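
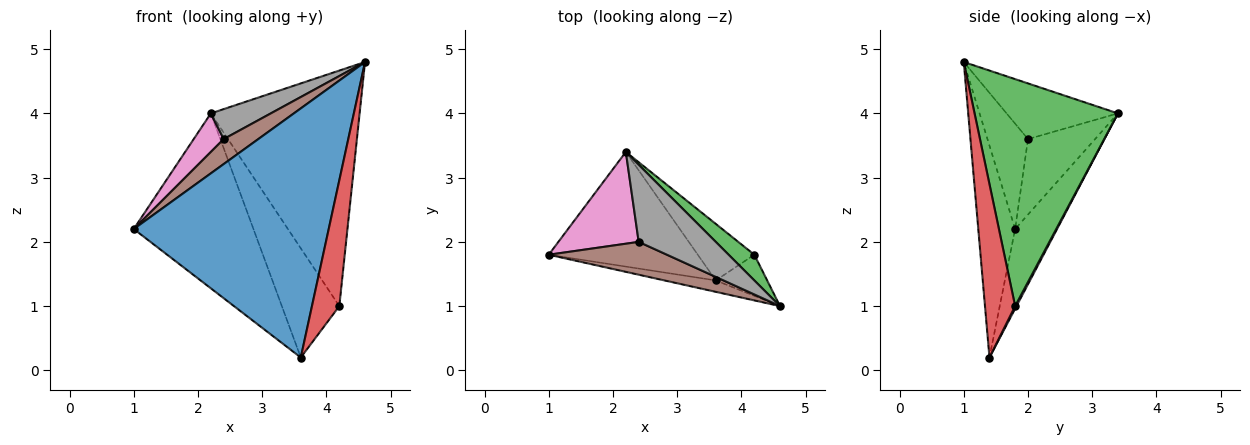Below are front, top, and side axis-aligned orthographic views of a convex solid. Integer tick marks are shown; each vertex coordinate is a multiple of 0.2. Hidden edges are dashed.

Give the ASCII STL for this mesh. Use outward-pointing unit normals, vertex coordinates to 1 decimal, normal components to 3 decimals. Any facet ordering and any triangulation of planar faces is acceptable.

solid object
 facet normal -0.186 -0.982 -0.045
  outer loop
   vertex 3.6 1.4 0.2
   vertex 4.6 1.0 4.8
   vertex 1.0 1.8 2.2
  endloop
 endfacet
 facet normal -0.281 0.803 -0.526
  outer loop
   vertex 3.6 1.4 0.2
   vertex 1.0 1.8 2.2
   vertex 2.2 3.4 4.0
  endloop
 endfacet
 facet normal 0.692 0.718 0.078
  outer loop
   vertex 4.2 1.8 1.0
   vertex 2.2 3.4 4.0
   vertex 4.6 1.0 4.8
  endloop
 endfacet
 facet normal 0.723 -0.656 -0.214
  outer loop
   vertex 4.2 1.8 1.0
   vertex 4.6 1.0 4.8
   vertex 3.6 1.4 0.2
  endloop
 endfacet
 facet normal 0.021 0.888 -0.460
  outer loop
   vertex 4.2 1.8 1.0
   vertex 3.6 1.4 0.2
   vertex 2.2 3.4 4.0
  endloop
 endfacet
 facet normal -0.579 -0.494 0.649
  outer loop
   vertex 2.4 2.0 3.6
   vertex 1.0 1.8 2.2
   vertex 4.6 1.0 4.8
  endloop
 endfacet
 facet normal -0.655 -0.293 0.697
  outer loop
   vertex 2.4 2.0 3.6
   vertex 2.2 3.4 4.0
   vertex 1.0 1.8 2.2
  endloop
 endfacet
 facet normal -0.558 -0.301 0.773
  outer loop
   vertex 2.4 2.0 3.6
   vertex 4.6 1.0 4.8
   vertex 2.2 3.4 4.0
  endloop
 endfacet
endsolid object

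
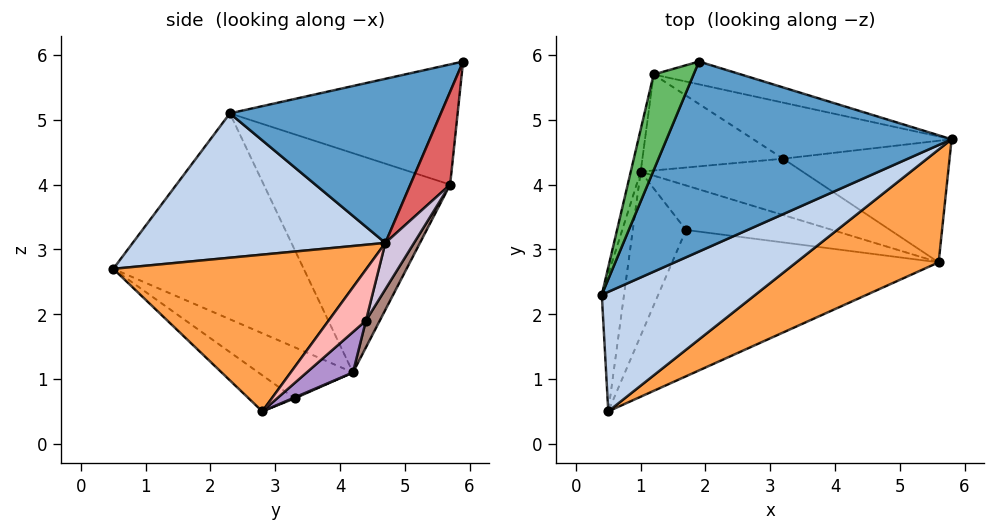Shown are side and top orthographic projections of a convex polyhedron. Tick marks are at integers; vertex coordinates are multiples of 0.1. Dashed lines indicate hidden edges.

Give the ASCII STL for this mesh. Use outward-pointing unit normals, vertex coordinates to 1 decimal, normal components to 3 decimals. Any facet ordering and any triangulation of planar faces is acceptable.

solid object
 facet normal 0.463 -0.372 0.805
  outer loop
   vertex 1.9 5.9 5.9
   vertex 0.4 2.3 5.1
   vertex 5.8 4.7 3.1
  endloop
 endfacet
 facet normal 0.501 -0.682 0.533
  outer loop
   vertex 0.5 0.5 2.7
   vertex 5.8 4.7 3.1
   vertex 0.4 2.3 5.1
  endloop
 endfacet
 facet normal 0.524 -0.706 0.476
  outer loop
   vertex 0.5 0.5 2.7
   vertex 5.6 2.8 0.5
   vertex 5.8 4.7 3.1
  endloop
 endfacet
 facet normal -0.990 0.088 -0.107
  outer loop
   vertex 0.5 0.5 2.7
   vertex 0.4 2.3 5.1
   vertex 1.0 4.2 1.1
  endloop
 endfacet
 facet normal -0.902 0.309 0.300
  outer loop
   vertex 1.2 5.7 4.0
   vertex 0.4 2.3 5.1
   vertex 1.9 5.9 5.9
  endloop
 endfacet
 facet normal -0.976 0.215 -0.044
  outer loop
   vertex 1.2 5.7 4.0
   vertex 1.0 4.2 1.1
   vertex 0.4 2.3 5.1
  endloop
 endfacet
 facet normal 0.178 0.970 -0.168
  outer loop
   vertex 1.2 5.7 4.0
   vertex 1.9 5.9 5.9
   vertex 5.8 4.7 3.1
  endloop
 endfacet
 facet normal 0.181 0.787 -0.589
  outer loop
   vertex 3.2 4.4 1.9
   vertex 5.8 4.7 3.1
   vertex 5.6 2.8 0.5
  endloop
 endfacet
 facet normal 0.154 0.772 -0.617
  outer loop
   vertex 3.2 4.4 1.9
   vertex 5.6 2.8 0.5
   vertex 1.0 4.2 1.1
  endloop
 endfacet
 facet normal 0.105 0.887 -0.449
  outer loop
   vertex 3.2 4.4 1.9
   vertex 1.2 5.7 4.0
   vertex 5.8 4.7 3.1
  endloop
 endfacet
 facet normal 0.088 0.882 -0.462
  outer loop
   vertex 3.2 4.4 1.9
   vertex 1.0 4.2 1.1
   vertex 1.2 5.7 4.0
  endloop
 endfacet
 facet normal 0.006 0.410 -0.912
  outer loop
   vertex 1.7 3.3 0.7
   vertex 1.0 4.2 1.1
   vertex 5.6 2.8 0.5
  endloop
 endfacet
 facet normal -0.112 -0.545 -0.831
  outer loop
   vertex 1.7 3.3 0.7
   vertex 5.6 2.8 0.5
   vertex 0.5 0.5 2.7
  endloop
 endfacet
 facet normal -0.677 -0.213 -0.705
  outer loop
   vertex 1.7 3.3 0.7
   vertex 0.5 0.5 2.7
   vertex 1.0 4.2 1.1
  endloop
 endfacet
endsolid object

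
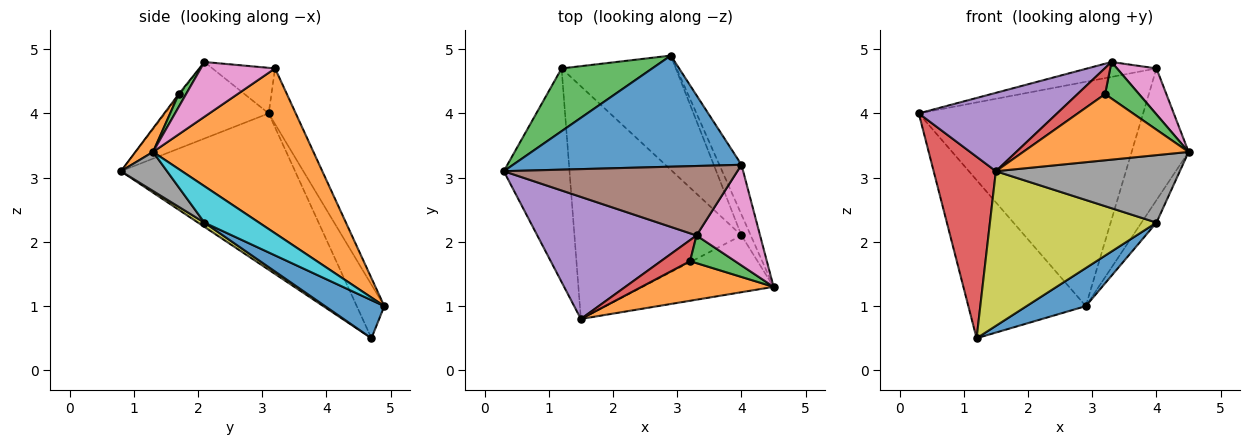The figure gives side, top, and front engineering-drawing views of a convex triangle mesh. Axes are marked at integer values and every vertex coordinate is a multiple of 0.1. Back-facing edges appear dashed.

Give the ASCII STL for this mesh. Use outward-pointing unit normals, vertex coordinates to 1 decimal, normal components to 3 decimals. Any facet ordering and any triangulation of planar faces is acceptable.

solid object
 facet normal -0.108 0.891 0.441
  outer loop
   vertex 4.0 3.2 4.7
   vertex 2.9 4.9 1.0
   vertex 0.3 3.1 4.0
  endloop
 endfacet
 facet normal 0.935 0.332 -0.125
  outer loop
   vertex 4.0 3.2 4.7
   vertex 4.5 1.3 3.4
   vertex 2.9 4.9 1.0
  endloop
 endfacet
 facet normal -0.213 0.908 0.360
  outer loop
   vertex 1.2 4.7 0.5
   vertex 0.3 3.1 4.0
   vertex 2.9 4.9 1.0
  endloop
 endfacet
 facet normal -0.876 -0.313 -0.368
  outer loop
   vertex 1.2 4.7 0.5
   vertex 1.5 0.8 3.1
   vertex 0.3 3.1 4.0
  endloop
 endfacet
 facet normal -0.375 -0.501 0.780
  outer loop
   vertex 3.3 2.1 4.8
   vertex 0.3 3.1 4.0
   vertex 1.5 0.8 3.1
  endloop
 endfacet
 facet normal -0.187 0.206 0.960
  outer loop
   vertex 3.3 2.1 4.8
   vertex 4.0 3.2 4.7
   vertex 0.3 3.1 4.0
  endloop
 endfacet
 facet normal 0.617 -0.327 0.716
  outer loop
   vertex 3.3 2.1 4.8
   vertex 4.5 1.3 3.4
   vertex 4.0 3.2 4.7
  endloop
 endfacet
 facet normal 0.188 -0.752 -0.632
  outer loop
   vertex 4.0 2.1 2.3
   vertex 4.5 1.3 3.4
   vertex 1.5 0.8 3.1
  endloop
 endfacet
 facet normal 0.021 -0.553 -0.833
  outer loop
   vertex 4.0 2.1 2.3
   vertex 1.5 0.8 3.1
   vertex 1.2 4.7 0.5
  endloop
 endfacet
 facet normal 0.936 0.257 -0.239
  outer loop
   vertex 4.0 2.1 2.3
   vertex 2.9 4.9 1.0
   vertex 4.5 1.3 3.4
  endloop
 endfacet
 facet normal 0.302 -0.302 -0.905
  outer loop
   vertex 4.0 2.1 2.3
   vertex 1.2 4.7 0.5
   vertex 2.9 4.9 1.0
  endloop
 endfacet
 facet normal 0.091 -0.854 0.512
  outer loop
   vertex 3.2 1.7 4.3
   vertex 1.5 0.8 3.1
   vertex 4.5 1.3 3.4
  endloop
 endfacet
 facet normal 0.170 -0.786 0.595
  outer loop
   vertex 3.2 1.7 4.3
   vertex 4.5 1.3 3.4
   vertex 3.3 2.1 4.8
  endloop
 endfacet
 facet normal -0.032 -0.777 0.628
  outer loop
   vertex 3.2 1.7 4.3
   vertex 3.3 2.1 4.8
   vertex 1.5 0.8 3.1
  endloop
 endfacet
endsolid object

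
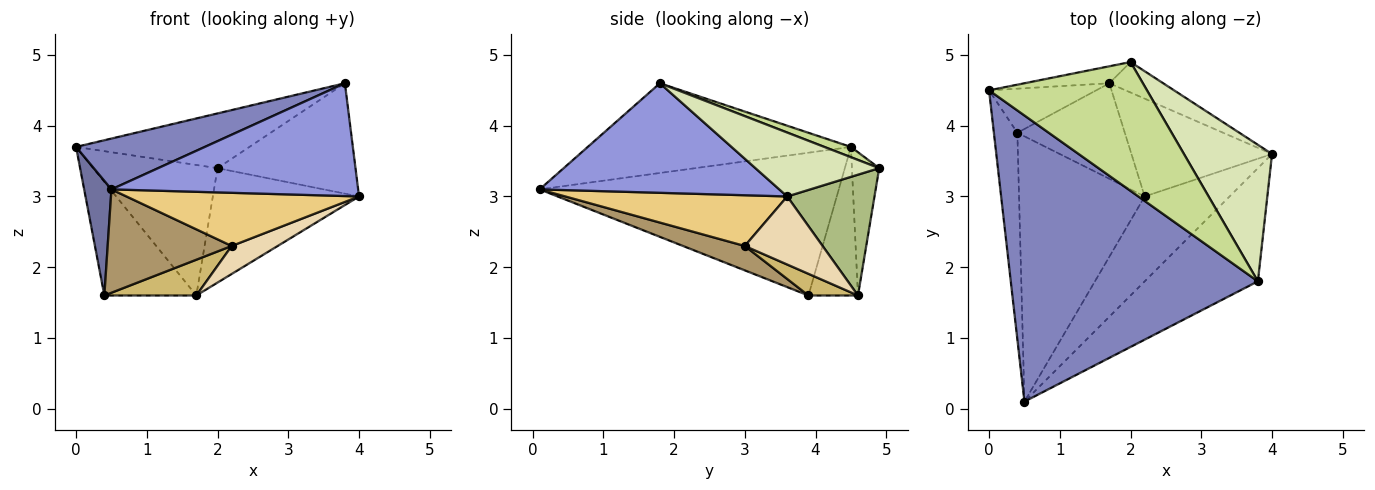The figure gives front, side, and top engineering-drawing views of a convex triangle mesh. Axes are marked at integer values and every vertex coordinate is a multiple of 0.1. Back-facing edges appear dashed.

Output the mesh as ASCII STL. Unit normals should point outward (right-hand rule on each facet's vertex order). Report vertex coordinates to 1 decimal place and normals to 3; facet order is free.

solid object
 facet normal -0.983 -0.090 -0.162
  outer loop
   vertex 0.4 3.9 1.6
   vertex 0.5 0.1 3.1
   vertex 0.0 4.5 3.7
  endloop
 endfacet
 facet normal -0.337 -0.165 0.927
  outer loop
   vertex 3.8 1.8 4.6
   vertex 0.0 4.5 3.7
   vertex 0.5 0.1 3.1
  endloop
 endfacet
 facet normal 0.565 -0.582 -0.584
  outer loop
   vertex 3.8 1.8 4.6
   vertex 0.5 0.1 3.1
   vertex 4.0 3.6 3.0
  endloop
 endfacet
 facet normal -0.449 0.833 -0.323
  outer loop
   vertex 1.7 4.6 1.6
   vertex 0.4 3.9 1.6
   vertex 0.0 4.5 3.7
  endloop
 endfacet
 facet normal -0.213 0.969 -0.126
  outer loop
   vertex 2.0 4.9 3.4
   vertex 1.7 4.6 1.6
   vertex 0.0 4.5 3.7
  endloop
 endfacet
 facet normal 0.500 0.837 -0.223
  outer loop
   vertex 2.0 4.9 3.4
   vertex 4.0 3.6 3.0
   vertex 1.7 4.6 1.6
  endloop
 endfacet
 facet normal 0.060 0.390 0.919
  outer loop
   vertex 2.0 4.9 3.4
   vertex 0.0 4.5 3.7
   vertex 3.8 1.8 4.6
  endloop
 endfacet
 facet normal 0.491 0.548 0.677
  outer loop
   vertex 2.0 4.9 3.4
   vertex 3.8 1.8 4.6
   vertex 4.0 3.6 3.0
  endloop
 endfacet
 facet normal 0.178 -0.357 -0.917
  outer loop
   vertex 2.2 3.0 2.3
   vertex 0.5 0.1 3.1
   vertex 0.4 3.9 1.6
  endloop
 endfacet
 facet normal 0.186 -0.345 -0.920
  outer loop
   vertex 2.2 3.0 2.3
   vertex 0.4 3.9 1.6
   vertex 1.7 4.6 1.6
  endloop
 endfacet
 facet normal 0.452 -0.473 -0.756
  outer loop
   vertex 2.2 3.0 2.3
   vertex 4.0 3.6 3.0
   vertex 0.5 0.1 3.1
  endloop
 endfacet
 facet normal 0.422 -0.249 -0.872
  outer loop
   vertex 2.2 3.0 2.3
   vertex 1.7 4.6 1.6
   vertex 4.0 3.6 3.0
  endloop
 endfacet
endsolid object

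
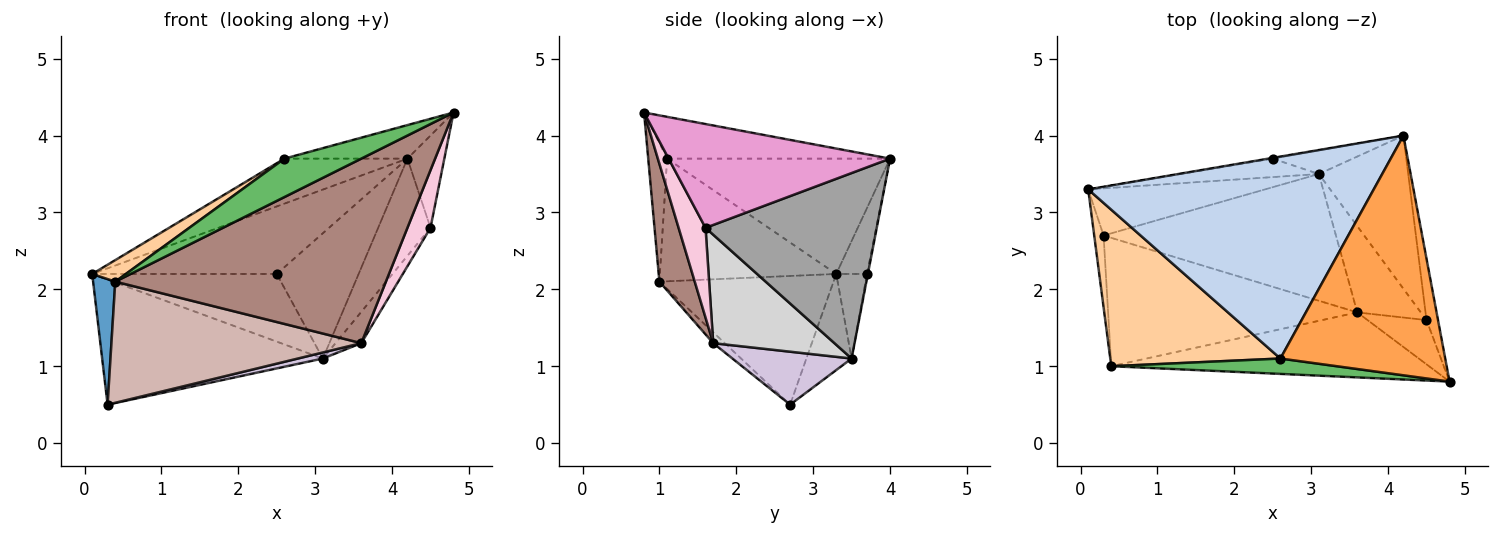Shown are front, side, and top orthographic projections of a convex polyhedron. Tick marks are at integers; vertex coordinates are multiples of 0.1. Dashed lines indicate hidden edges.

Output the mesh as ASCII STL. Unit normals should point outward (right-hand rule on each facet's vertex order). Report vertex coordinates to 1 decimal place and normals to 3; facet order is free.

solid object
 facet normal -0.989 -0.126 -0.072
  outer loop
   vertex 0.4 1.0 2.1
   vertex 0.1 3.3 2.2
   vertex 0.3 2.7 0.5
  endloop
 endfacet
 facet normal -0.367 0.202 0.908
  outer loop
   vertex 2.6 1.1 3.7
   vertex 4.2 4.0 3.7
   vertex 0.1 3.3 2.2
  endloop
 endfacet
 facet normal -0.244 0.134 0.961
  outer loop
   vertex 2.6 1.1 3.7
   vertex 4.8 0.8 4.3
   vertex 4.2 4.0 3.7
  endloop
 endfacet
 facet normal -0.581 -0.111 0.806
  outer loop
   vertex 2.6 1.1 3.7
   vertex 0.1 3.3 2.2
   vertex 0.4 1.0 2.1
  endloop
 endfacet
 facet normal -0.222 -0.905 0.362
  outer loop
   vertex 2.6 1.1 3.7
   vertex 0.4 1.0 2.1
   vertex 4.8 0.8 4.3
  endloop
 endfacet
 facet normal -0.188 0.919 -0.346
  outer loop
   vertex 3.1 3.5 1.1
   vertex 0.3 2.7 0.5
   vertex 0.1 3.3 2.2
  endloop
 endfacet
 facet normal -0.164 0.986 -0.011
  outer loop
   vertex 2.5 3.7 2.2
   vertex 0.1 3.3 2.2
   vertex 4.2 4.0 3.7
  endloop
 endfacet
 facet normal -0.159 0.953 -0.260
  outer loop
   vertex 2.5 3.7 2.2
   vertex 3.1 3.5 1.1
   vertex 0.1 3.3 2.2
  endloop
 endfacet
 facet normal -0.011 0.983 -0.184
  outer loop
   vertex 2.5 3.7 2.2
   vertex 4.2 4.0 3.7
   vertex 3.1 3.5 1.1
  endloop
 endfacet
 facet normal 0.222 -0.047 -0.974
  outer loop
   vertex 3.6 1.7 1.3
   vertex 0.3 2.7 0.5
   vertex 3.1 3.5 1.1
  endloop
 endfacet
 facet normal 0.122 -0.936 -0.330
  outer loop
   vertex 3.6 1.7 1.3
   vertex 4.8 0.8 4.3
   vertex 0.4 1.0 2.1
  endloop
 endfacet
 facet normal -0.032 -0.686 -0.727
  outer loop
   vertex 3.6 1.7 1.3
   vertex 0.4 1.0 2.1
   vertex 0.3 2.7 0.5
  endloop
 endfacet
 facet normal 0.981 0.163 -0.109
  outer loop
   vertex 4.5 1.6 2.8
   vertex 4.2 4.0 3.7
   vertex 4.8 0.8 4.3
  endloop
 endfacet
 facet normal 0.679 -0.582 -0.446
  outer loop
   vertex 4.5 1.6 2.8
   vertex 4.8 0.8 4.3
   vertex 3.6 1.7 1.3
  endloop
 endfacet
 facet normal 0.869 0.266 -0.419
  outer loop
   vertex 4.5 1.6 2.8
   vertex 3.1 3.5 1.1
   vertex 4.2 4.0 3.7
  endloop
 endfacet
 facet normal 0.849 0.181 -0.497
  outer loop
   vertex 4.5 1.6 2.8
   vertex 3.6 1.7 1.3
   vertex 3.1 3.5 1.1
  endloop
 endfacet
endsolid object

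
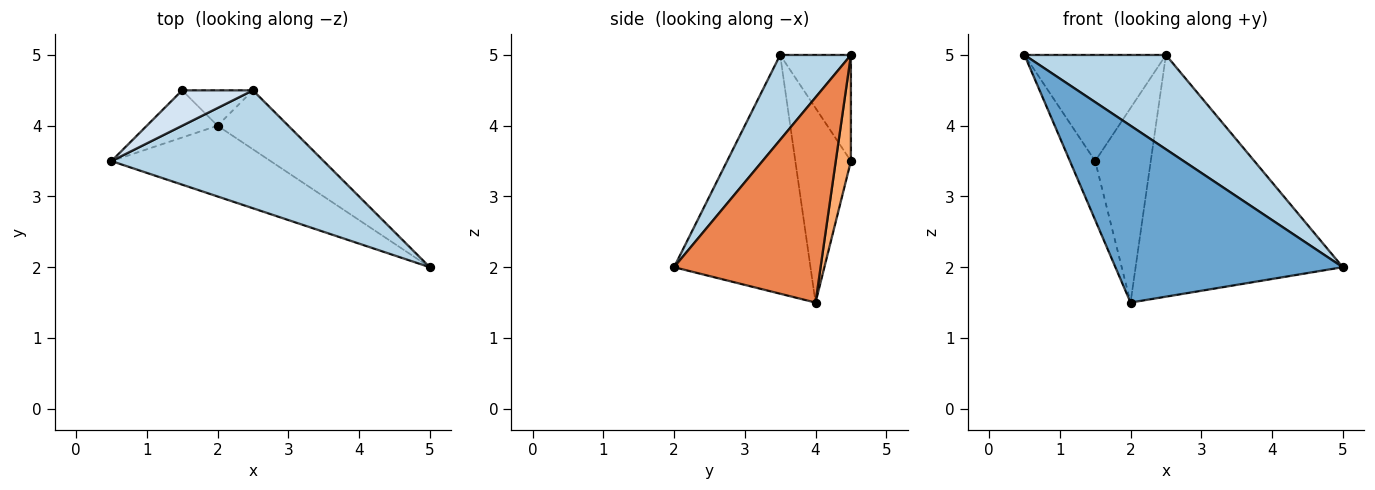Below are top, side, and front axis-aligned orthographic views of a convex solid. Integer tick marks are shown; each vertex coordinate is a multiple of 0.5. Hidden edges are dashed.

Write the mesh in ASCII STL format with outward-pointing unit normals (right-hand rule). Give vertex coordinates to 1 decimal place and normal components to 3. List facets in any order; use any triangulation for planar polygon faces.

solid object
 facet normal -0.487 -0.811 -0.324
  outer loop
   vertex 2.0 4.0 1.5
   vertex 5.0 2.0 2.0
   vertex 0.5 3.5 5.0
  endloop
 endfacet
 facet normal -0.864 0.393 -0.314
  outer loop
   vertex 2.0 4.0 1.5
   vertex 0.5 3.5 5.0
   vertex 1.5 4.5 3.5
  endloop
 endfacet
 facet normal 0.298 -0.596 0.745
  outer loop
   vertex 2.5 4.5 5.0
   vertex 0.5 3.5 5.0
   vertex 5.0 2.0 2.0
  endloop
 endfacet
 facet normal -0.429 0.857 0.286
  outer loop
   vertex 2.5 4.5 5.0
   vertex 1.5 4.5 3.5
   vertex 0.5 3.5 5.0
  endloop
 endfacet
 facet normal 0.566 0.801 -0.195
  outer loop
   vertex 2.5 4.5 5.0
   vertex 5.0 2.0 2.0
   vertex 2.0 4.0 1.5
  endloop
 endfacet
 facet normal 0.259 0.950 -0.173
  outer loop
   vertex 2.5 4.5 5.0
   vertex 2.0 4.0 1.5
   vertex 1.5 4.5 3.5
  endloop
 endfacet
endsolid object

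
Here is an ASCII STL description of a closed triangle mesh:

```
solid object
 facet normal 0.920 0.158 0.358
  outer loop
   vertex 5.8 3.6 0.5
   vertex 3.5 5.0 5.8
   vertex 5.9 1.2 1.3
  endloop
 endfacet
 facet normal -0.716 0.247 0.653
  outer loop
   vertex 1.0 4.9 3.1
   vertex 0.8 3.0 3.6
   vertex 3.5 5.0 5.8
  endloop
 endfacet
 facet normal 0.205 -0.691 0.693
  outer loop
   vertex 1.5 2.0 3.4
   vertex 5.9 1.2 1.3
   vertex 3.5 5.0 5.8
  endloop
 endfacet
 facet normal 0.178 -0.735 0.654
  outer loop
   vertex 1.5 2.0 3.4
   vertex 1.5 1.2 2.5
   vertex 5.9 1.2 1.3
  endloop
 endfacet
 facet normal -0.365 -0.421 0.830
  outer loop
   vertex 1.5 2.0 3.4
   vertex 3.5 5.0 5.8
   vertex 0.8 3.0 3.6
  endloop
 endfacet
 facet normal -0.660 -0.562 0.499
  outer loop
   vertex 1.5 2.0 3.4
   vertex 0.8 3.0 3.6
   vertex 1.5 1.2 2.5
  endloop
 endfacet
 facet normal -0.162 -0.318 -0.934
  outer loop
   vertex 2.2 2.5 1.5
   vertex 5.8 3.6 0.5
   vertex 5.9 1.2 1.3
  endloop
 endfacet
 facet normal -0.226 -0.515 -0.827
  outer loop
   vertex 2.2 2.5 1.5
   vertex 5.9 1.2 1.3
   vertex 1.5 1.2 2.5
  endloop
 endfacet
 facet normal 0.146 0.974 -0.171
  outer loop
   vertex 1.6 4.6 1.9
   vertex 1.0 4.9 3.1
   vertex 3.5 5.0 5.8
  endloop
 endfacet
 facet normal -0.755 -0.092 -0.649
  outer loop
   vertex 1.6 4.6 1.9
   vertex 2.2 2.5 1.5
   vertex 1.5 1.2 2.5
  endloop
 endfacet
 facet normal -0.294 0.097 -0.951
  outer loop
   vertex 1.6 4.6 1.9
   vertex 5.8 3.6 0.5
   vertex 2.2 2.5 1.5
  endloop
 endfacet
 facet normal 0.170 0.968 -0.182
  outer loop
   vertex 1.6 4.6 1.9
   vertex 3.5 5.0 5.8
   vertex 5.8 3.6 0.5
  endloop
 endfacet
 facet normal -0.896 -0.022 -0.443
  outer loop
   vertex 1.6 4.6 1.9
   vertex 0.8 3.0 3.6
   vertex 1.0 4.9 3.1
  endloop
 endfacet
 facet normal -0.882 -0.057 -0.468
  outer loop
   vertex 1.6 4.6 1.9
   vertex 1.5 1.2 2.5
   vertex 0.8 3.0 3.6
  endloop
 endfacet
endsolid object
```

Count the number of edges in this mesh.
21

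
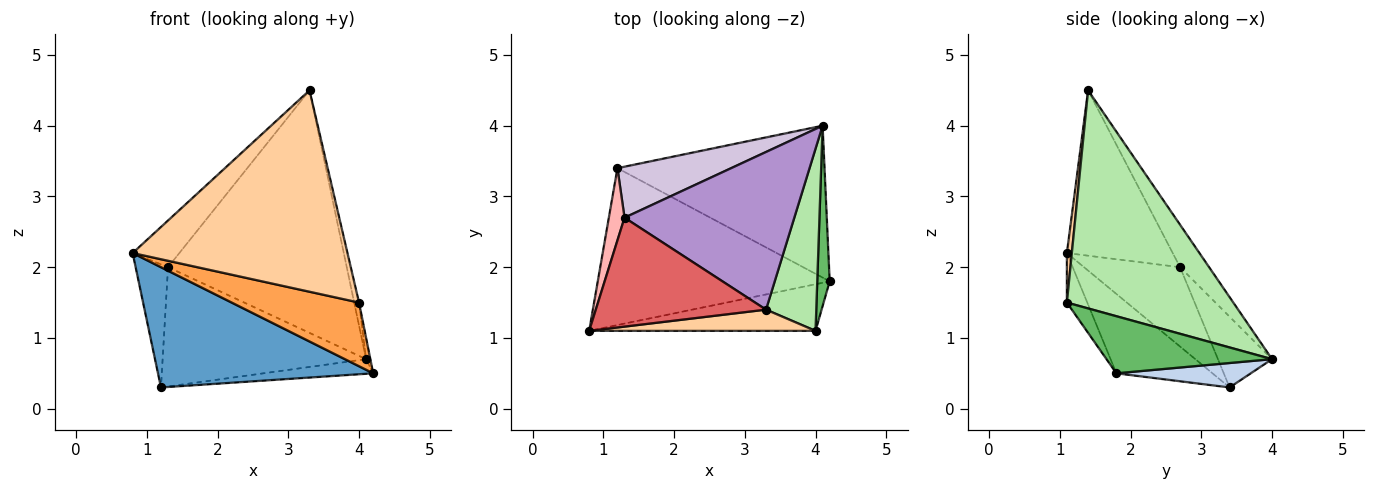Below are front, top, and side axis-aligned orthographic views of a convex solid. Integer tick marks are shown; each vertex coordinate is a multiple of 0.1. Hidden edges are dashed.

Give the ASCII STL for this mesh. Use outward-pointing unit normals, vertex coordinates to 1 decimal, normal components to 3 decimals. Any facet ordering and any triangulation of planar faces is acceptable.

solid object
 facet normal -0.262 -0.587 -0.766
  outer loop
   vertex 1.2 3.4 0.3
   vertex 4.2 1.8 0.5
   vertex 0.8 1.1 2.2
  endloop
 endfacet
 facet normal 0.117 0.095 -0.989
  outer loop
   vertex 1.2 3.4 0.3
   vertex 4.1 4.0 0.7
   vertex 4.2 1.8 0.5
  endloop
 endfacet
 facet normal -0.128 -0.800 -0.586
  outer loop
   vertex 4.0 1.1 1.5
   vertex 0.8 1.1 2.2
   vertex 4.2 1.8 0.5
  endloop
 endfacet
 facet normal 0.023 -0.994 0.105
  outer loop
   vertex 4.0 1.1 1.5
   vertex 3.3 1.4 4.5
   vertex 0.8 1.1 2.2
  endloop
 endfacet
 facet normal 0.977 0.025 0.213
  outer loop
   vertex 4.0 1.1 1.5
   vertex 4.2 1.8 0.5
   vertex 4.1 4.0 0.7
  endloop
 endfacet
 facet normal 0.974 0.028 0.224
  outer loop
   vertex 4.0 1.1 1.5
   vertex 4.1 4.0 0.7
   vertex 3.3 1.4 4.5
  endloop
 endfacet
 facet normal -0.666 0.294 0.686
  outer loop
   vertex 1.3 2.7 2.0
   vertex 0.8 1.1 2.2
   vertex 3.3 1.4 4.5
  endloop
 endfacet
 facet normal -0.931 0.314 0.184
  outer loop
   vertex 1.3 2.7 2.0
   vertex 1.2 3.4 0.3
   vertex 0.8 1.1 2.2
  endloop
 endfacet
 facet normal -0.135 0.831 0.540
  outer loop
   vertex 1.3 2.7 2.0
   vertex 3.3 1.4 4.5
   vertex 4.1 4.0 0.7
  endloop
 endfacet
 facet normal -0.237 0.893 0.382
  outer loop
   vertex 1.3 2.7 2.0
   vertex 4.1 4.0 0.7
   vertex 1.2 3.4 0.3
  endloop
 endfacet
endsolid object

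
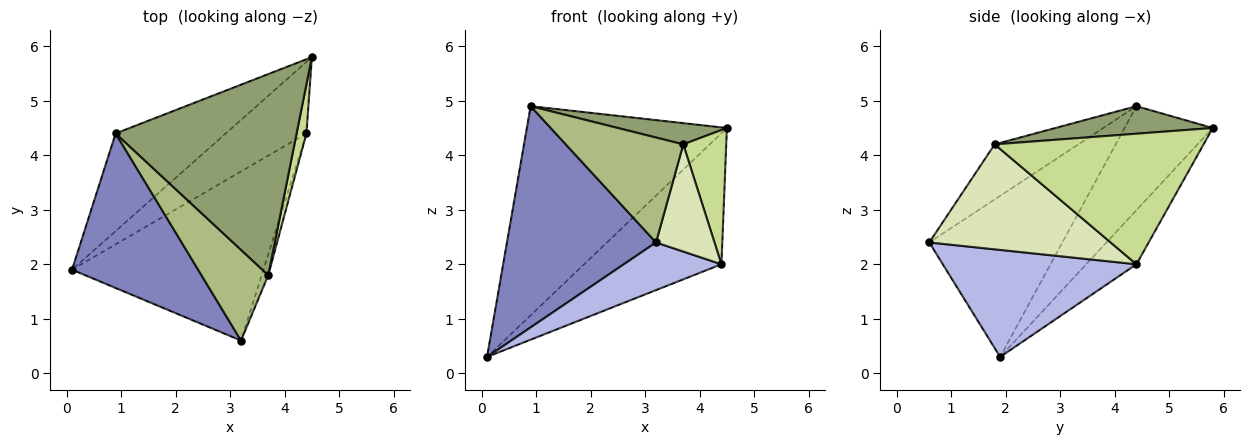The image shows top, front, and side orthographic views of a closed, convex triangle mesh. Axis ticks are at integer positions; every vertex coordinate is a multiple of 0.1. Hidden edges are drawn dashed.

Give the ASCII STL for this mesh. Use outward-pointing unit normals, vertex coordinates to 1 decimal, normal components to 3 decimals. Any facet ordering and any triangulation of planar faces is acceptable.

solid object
 facet normal -0.371 0.841 -0.393
  outer loop
   vertex 0.9 4.4 4.9
   vertex 4.5 5.8 4.5
   vertex 0.1 1.9 0.3
  endloop
 endfacet
 facet normal -0.591 -0.662 0.462
  outer loop
   vertex 0.9 4.4 4.9
   vertex 0.1 1.9 0.3
   vertex 3.2 0.6 2.4
  endloop
 endfacet
 facet normal -0.306 0.836 -0.456
  outer loop
   vertex 4.4 4.4 2.0
   vertex 0.1 1.9 0.3
   vertex 4.5 5.8 4.5
  endloop
 endfacet
 facet normal 0.474 -0.239 -0.848
  outer loop
   vertex 4.4 4.4 2.0
   vertex 3.2 0.6 2.4
   vertex 0.1 1.9 0.3
  endloop
 endfacet
 facet normal 0.150 -0.104 0.983
  outer loop
   vertex 3.7 1.8 4.2
   vertex 4.5 5.8 4.5
   vertex 0.9 4.4 4.9
  endloop
 endfacet
 facet normal -0.474 -0.666 0.576
  outer loop
   vertex 3.7 1.8 4.2
   vertex 0.9 4.4 4.9
   vertex 3.2 0.6 2.4
  endloop
 endfacet
 facet normal 0.977 -0.201 0.073
  outer loop
   vertex 3.7 1.8 4.2
   vertex 4.4 4.4 2.0
   vertex 4.5 5.8 4.5
  endloop
 endfacet
 facet normal 0.950 -0.306 -0.060
  outer loop
   vertex 3.7 1.8 4.2
   vertex 3.2 0.6 2.4
   vertex 4.4 4.4 2.0
  endloop
 endfacet
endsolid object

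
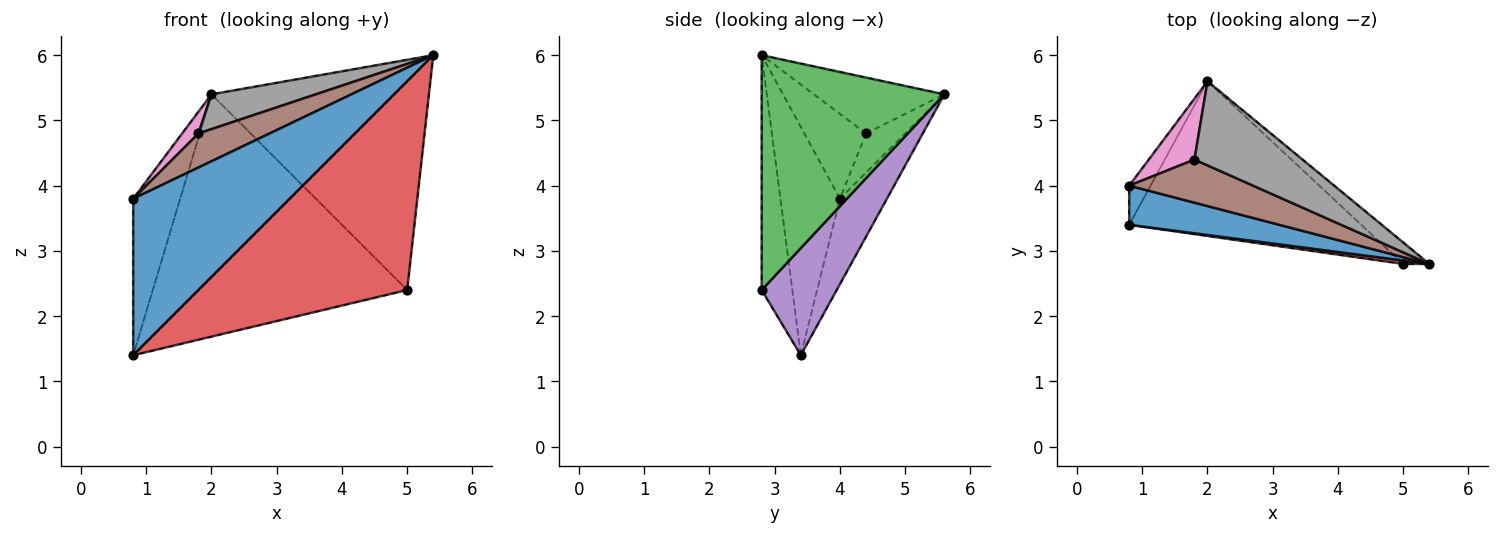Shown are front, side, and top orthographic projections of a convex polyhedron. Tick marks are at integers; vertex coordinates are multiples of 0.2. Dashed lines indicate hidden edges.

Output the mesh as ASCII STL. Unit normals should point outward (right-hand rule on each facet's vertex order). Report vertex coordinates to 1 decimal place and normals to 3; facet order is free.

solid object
 facet normal -0.346 -0.910 0.228
  outer loop
   vertex 0.8 3.4 1.4
   vertex 5.4 2.8 6.0
   vertex 0.8 4.0 3.8
  endloop
 endfacet
 facet normal -0.696 0.696 -0.174
  outer loop
   vertex 0.8 3.4 1.4
   vertex 0.8 4.0 3.8
   vertex 2.0 5.6 5.4
  endloop
 endfacet
 facet normal 0.642 0.764 -0.071
  outer loop
   vertex 5.0 2.8 2.4
   vertex 2.0 5.6 5.4
   vertex 5.4 2.8 6.0
  endloop
 endfacet
 facet normal -0.145 -0.989 0.016
  outer loop
   vertex 5.0 2.8 2.4
   vertex 5.4 2.8 6.0
   vertex 0.8 3.4 1.4
  endloop
 endfacet
 facet normal 0.241 0.818 -0.522
  outer loop
   vertex 5.0 2.8 2.4
   vertex 0.8 3.4 1.4
   vertex 2.0 5.6 5.4
  endloop
 endfacet
 facet normal -0.473 -0.546 0.691
  outer loop
   vertex 1.8 4.4 4.8
   vertex 0.8 4.0 3.8
   vertex 5.4 2.8 6.0
  endloop
 endfacet
 facet normal -0.628 -0.262 0.733
  outer loop
   vertex 1.8 4.4 4.8
   vertex 2.0 5.6 5.4
   vertex 0.8 4.0 3.8
  endloop
 endfacet
 facet normal -0.431 -0.345 0.834
  outer loop
   vertex 1.8 4.4 4.8
   vertex 5.4 2.8 6.0
   vertex 2.0 5.6 5.4
  endloop
 endfacet
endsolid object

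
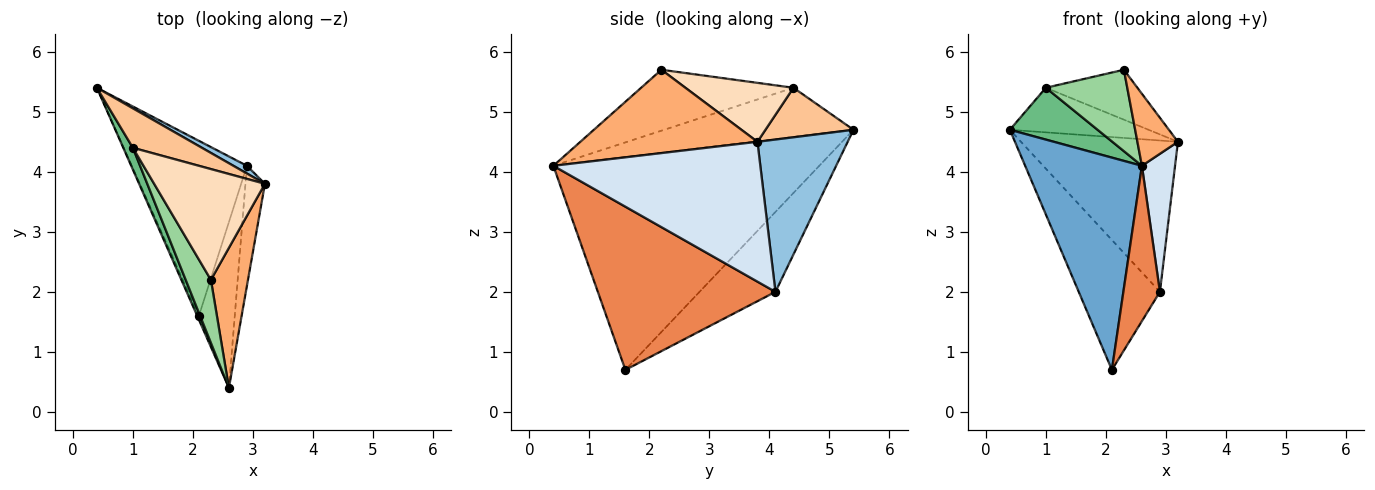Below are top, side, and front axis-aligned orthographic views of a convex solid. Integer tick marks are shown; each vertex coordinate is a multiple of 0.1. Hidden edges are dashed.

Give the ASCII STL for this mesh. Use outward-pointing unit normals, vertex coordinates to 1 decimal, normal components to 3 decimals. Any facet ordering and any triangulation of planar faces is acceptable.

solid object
 facet normal -0.916 -0.402 -0.007
  outer loop
   vertex 2.1 1.6 0.7
   vertex 2.6 0.4 4.1
   vertex 0.4 5.4 4.7
  endloop
 endfacet
 facet normal 0.498 0.866 0.044
  outer loop
   vertex 2.9 4.1 2.0
   vertex 0.4 5.4 4.7
   vertex 3.2 3.8 4.5
  endloop
 endfacet
 facet normal -0.487 0.521 -0.701
  outer loop
   vertex 2.9 4.1 2.0
   vertex 2.1 1.6 0.7
   vertex 0.4 5.4 4.7
  endloop
 endfacet
 facet normal 0.978 -0.157 -0.136
  outer loop
   vertex 2.9 4.1 2.0
   vertex 3.2 3.8 4.5
   vertex 2.6 0.4 4.1
  endloop
 endfacet
 facet normal 0.958 -0.197 -0.210
  outer loop
   vertex 2.9 4.1 2.0
   vertex 2.6 0.4 4.1
   vertex 2.1 1.6 0.7
  endloop
 endfacet
 facet normal 0.894 -0.205 0.398
  outer loop
   vertex 2.3 2.2 5.7
   vertex 2.6 0.4 4.1
   vertex 3.2 3.8 4.5
  endloop
 endfacet
 facet normal 0.429 0.676 0.598
  outer loop
   vertex 1.0 4.4 5.4
   vertex 3.2 3.8 4.5
   vertex 0.4 5.4 4.7
  endloop
 endfacet
 facet normal 0.436 0.370 0.820
  outer loop
   vertex 1.0 4.4 5.4
   vertex 2.3 2.2 5.7
   vertex 3.2 3.8 4.5
  endloop
 endfacet
 facet normal -0.893 -0.414 0.174
  outer loop
   vertex 1.0 4.4 5.4
   vertex 0.4 5.4 4.7
   vertex 2.6 0.4 4.1
  endloop
 endfacet
 facet normal -0.828 -0.443 0.343
  outer loop
   vertex 1.0 4.4 5.4
   vertex 2.6 0.4 4.1
   vertex 2.3 2.2 5.7
  endloop
 endfacet
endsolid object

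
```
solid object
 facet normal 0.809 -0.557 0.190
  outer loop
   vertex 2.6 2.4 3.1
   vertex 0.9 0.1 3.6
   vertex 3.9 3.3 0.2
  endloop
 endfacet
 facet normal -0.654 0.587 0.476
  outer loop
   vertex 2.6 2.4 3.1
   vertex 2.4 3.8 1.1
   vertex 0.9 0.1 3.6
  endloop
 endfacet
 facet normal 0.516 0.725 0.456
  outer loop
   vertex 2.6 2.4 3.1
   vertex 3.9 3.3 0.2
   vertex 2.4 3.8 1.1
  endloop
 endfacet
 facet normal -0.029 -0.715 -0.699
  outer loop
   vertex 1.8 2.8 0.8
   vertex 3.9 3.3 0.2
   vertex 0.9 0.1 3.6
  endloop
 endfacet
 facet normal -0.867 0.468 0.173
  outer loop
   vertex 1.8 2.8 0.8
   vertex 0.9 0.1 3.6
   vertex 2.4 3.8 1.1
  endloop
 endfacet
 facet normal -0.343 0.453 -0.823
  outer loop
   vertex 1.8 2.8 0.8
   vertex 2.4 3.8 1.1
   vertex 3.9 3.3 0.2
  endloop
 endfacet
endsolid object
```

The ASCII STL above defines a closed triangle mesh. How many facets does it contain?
6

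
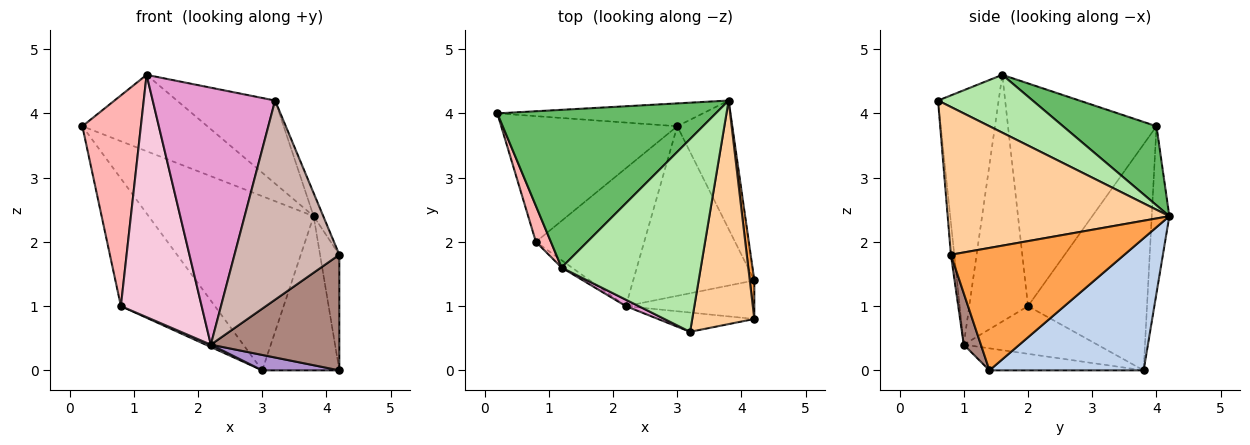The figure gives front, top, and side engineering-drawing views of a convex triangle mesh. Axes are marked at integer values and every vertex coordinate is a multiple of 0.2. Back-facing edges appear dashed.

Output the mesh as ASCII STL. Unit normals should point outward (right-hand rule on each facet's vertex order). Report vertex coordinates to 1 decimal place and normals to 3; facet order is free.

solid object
 facet normal -0.105 0.986 -0.129
  outer loop
   vertex 3.0 3.8 0.0
   vertex 0.2 4.0 3.8
   vertex 3.8 4.2 2.4
  endloop
 endfacet
 facet normal 0.838 0.419 -0.349
  outer loop
   vertex 3.0 3.8 0.0
   vertex 3.8 4.2 2.4
   vertex 4.2 1.4 0.0
  endloop
 endfacet
 facet normal 0.993 0.110 0.037
  outer loop
   vertex 4.2 0.8 1.8
   vertex 4.2 1.4 0.0
   vertex 3.8 4.2 2.4
  endloop
 endfacet
 facet normal 0.921 0.040 0.387
  outer loop
   vertex 4.2 0.8 1.8
   vertex 3.8 4.2 2.4
   vertex 3.2 0.6 4.2
  endloop
 endfacet
 facet normal 0.310 0.414 0.856
  outer loop
   vertex 1.2 1.6 4.6
   vertex 3.8 4.2 2.4
   vertex 0.2 4.0 3.8
  endloop
 endfacet
 facet normal 0.356 0.370 0.858
  outer loop
   vertex 1.2 1.6 4.6
   vertex 3.2 0.6 4.2
   vertex 3.8 4.2 2.4
  endloop
 endfacet
 facet normal -0.670 0.529 -0.521
  outer loop
   vertex 0.8 2.0 1.0
   vertex 0.2 4.0 3.8
   vertex 3.0 3.8 0.0
  endloop
 endfacet
 facet normal -0.928 -0.366 0.062
  outer loop
   vertex 0.8 2.0 1.0
   vertex 1.2 1.6 4.6
   vertex 0.2 4.0 3.8
  endloop
 endfacet
 facet normal -0.178 -0.089 -0.980
  outer loop
   vertex 2.2 1.0 0.4
   vertex 3.0 3.8 0.0
   vertex 4.2 1.4 0.0
  endloop
 endfacet
 facet normal -0.403 -0.016 -0.915
  outer loop
   vertex 2.2 1.0 0.4
   vertex 0.8 2.0 1.0
   vertex 3.0 3.8 0.0
  endloop
 endfacet
 facet normal 0.125 -0.941 -0.314
  outer loop
   vertex 2.2 1.0 0.4
   vertex 4.2 1.4 0.0
   vertex 4.2 0.8 1.8
  endloop
 endfacet
 facet normal -0.032 -0.995 -0.096
  outer loop
   vertex 2.2 1.0 0.4
   vertex 4.2 0.8 1.8
   vertex 3.2 0.6 4.2
  endloop
 endfacet
 facet normal -0.444 -0.896 0.022
  outer loop
   vertex 2.2 1.0 0.4
   vertex 3.2 0.6 4.2
   vertex 1.2 1.6 4.6
  endloop
 endfacet
 facet normal -0.588 -0.808 -0.024
  outer loop
   vertex 2.2 1.0 0.4
   vertex 1.2 1.6 4.6
   vertex 0.8 2.0 1.0
  endloop
 endfacet
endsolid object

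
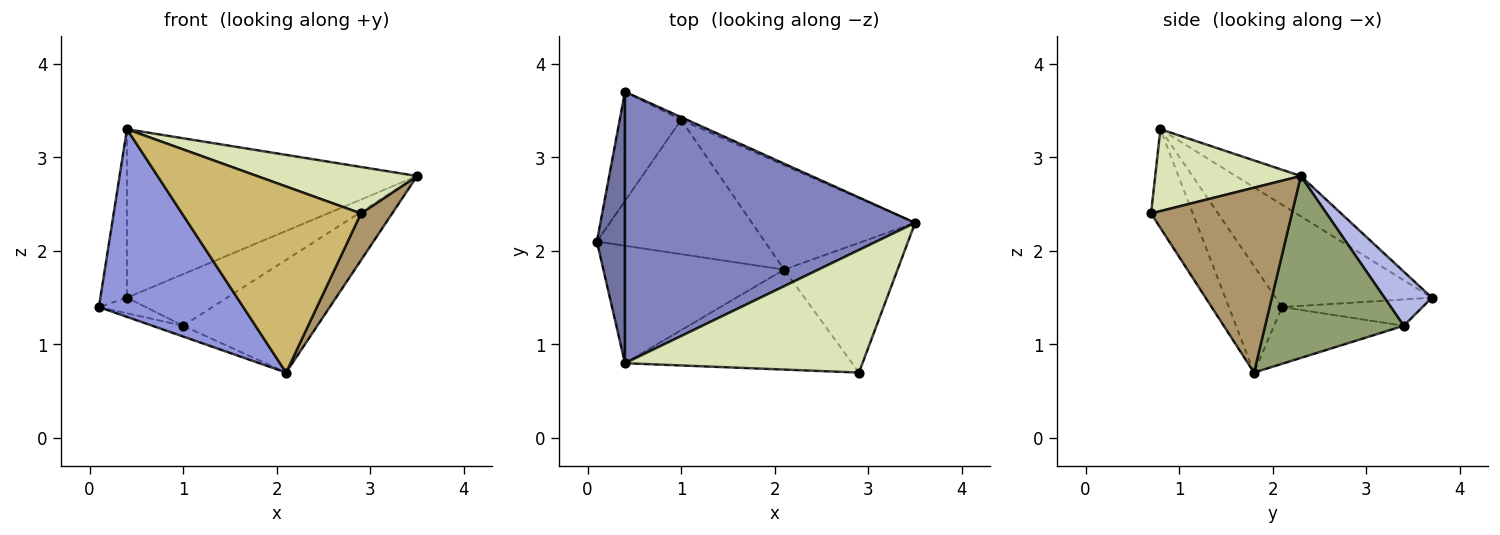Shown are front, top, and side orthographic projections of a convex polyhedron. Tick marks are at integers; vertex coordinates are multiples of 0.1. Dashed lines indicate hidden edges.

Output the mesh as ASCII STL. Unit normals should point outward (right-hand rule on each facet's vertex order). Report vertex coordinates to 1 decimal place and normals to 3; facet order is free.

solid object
 facet normal -0.952 0.162 0.261
  outer loop
   vertex 0.4 0.8 3.3
   vertex 0.4 3.7 1.5
   vertex 0.1 2.1 1.4
  endloop
 endfacet
 facet normal -0.117 0.524 0.844
  outer loop
   vertex 0.4 0.8 3.3
   vertex 3.5 2.3 2.8
   vertex 0.4 3.7 1.5
  endloop
 endfacet
 facet normal -0.299 -0.809 -0.506
  outer loop
   vertex 2.1 1.8 0.7
   vertex 0.4 0.8 3.3
   vertex 0.1 2.1 1.4
  endloop
 endfacet
 facet normal 0.428 0.903 -0.048
  outer loop
   vertex 1.0 3.4 1.2
   vertex 0.4 3.7 1.5
   vertex 3.5 2.3 2.8
  endloop
 endfacet
 facet normal 0.604 0.585 -0.542
  outer loop
   vertex 1.0 3.4 1.2
   vertex 3.5 2.3 2.8
   vertex 2.1 1.8 0.7
  endloop
 endfacet
 facet normal -0.391 0.130 -0.911
  outer loop
   vertex 1.0 3.4 1.2
   vertex 0.1 2.1 1.4
   vertex 0.4 3.7 1.5
  endloop
 endfacet
 facet normal -0.319 0.076 -0.945
  outer loop
   vertex 1.0 3.4 1.2
   vertex 2.1 1.8 0.7
   vertex 0.1 2.1 1.4
  endloop
 endfacet
 facet normal 0.307 -0.338 0.890
  outer loop
   vertex 2.9 0.7 2.4
   vertex 3.5 2.3 2.8
   vertex 0.4 0.8 3.3
  endloop
 endfacet
 facet normal 0.837 -0.186 -0.514
  outer loop
   vertex 2.9 0.7 2.4
   vertex 2.1 1.8 0.7
   vertex 3.5 2.3 2.8
  endloop
 endfacet
 facet normal -0.201 -0.863 -0.464
  outer loop
   vertex 2.9 0.7 2.4
   vertex 0.4 0.8 3.3
   vertex 2.1 1.8 0.7
  endloop
 endfacet
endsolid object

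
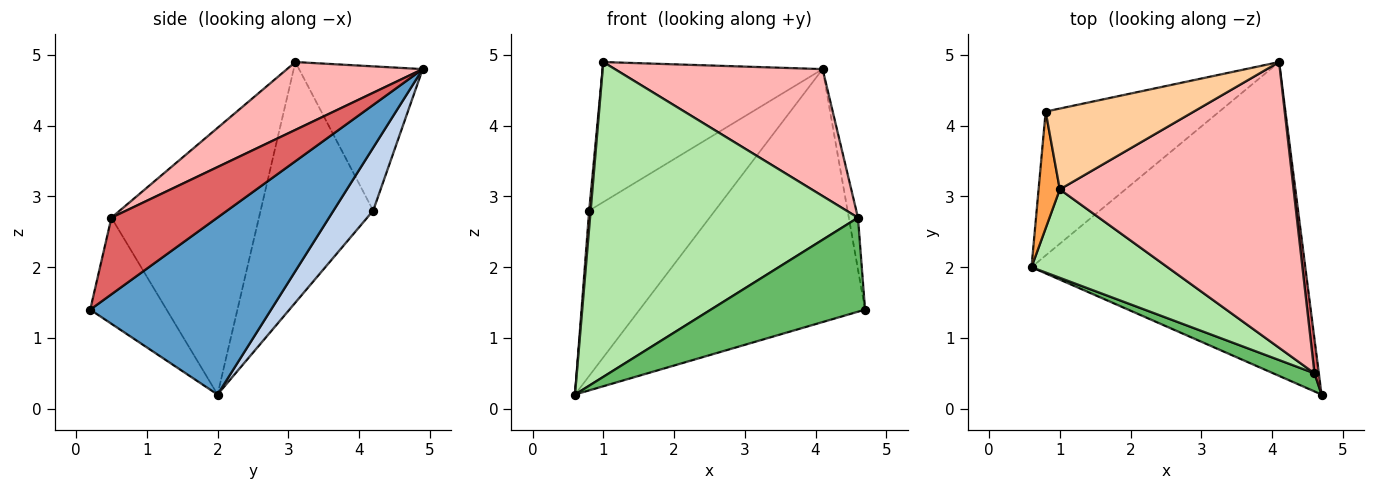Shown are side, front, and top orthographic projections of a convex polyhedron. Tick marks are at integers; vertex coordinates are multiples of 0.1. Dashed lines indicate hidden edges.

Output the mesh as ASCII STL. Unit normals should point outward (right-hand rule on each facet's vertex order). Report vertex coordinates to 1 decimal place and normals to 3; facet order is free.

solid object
 facet normal 0.450 0.561 -0.695
  outer loop
   vertex 4.1 4.9 4.8
   vertex 4.7 0.2 1.4
   vertex 0.6 2.0 0.2
  endloop
 endfacet
 facet normal 0.231 0.734 -0.639
  outer loop
   vertex 0.8 4.2 2.8
   vertex 4.1 4.9 4.8
   vertex 0.6 2.0 0.2
  endloop
 endfacet
 facet normal -0.996 -0.013 0.088
  outer loop
   vertex 0.8 4.2 2.8
   vertex 0.6 2.0 0.2
   vertex 1.0 3.1 4.9
  endloop
 endfacet
 facet normal -0.438 0.779 0.450
  outer loop
   vertex 0.8 4.2 2.8
   vertex 1.0 3.1 4.9
   vertex 4.1 4.9 4.8
  endloop
 endfacet
 facet normal -0.437 -0.883 0.170
  outer loop
   vertex 4.6 0.5 2.7
   vertex 0.6 2.0 0.2
   vertex 4.7 0.2 1.4
  endloop
 endfacet
 facet normal -0.468 -0.851 0.239
  outer loop
   vertex 4.6 0.5 2.7
   vertex 1.0 3.1 4.9
   vertex 0.6 2.0 0.2
  endloop
 endfacet
 facet normal 0.995 0.086 0.057
  outer loop
   vertex 4.6 0.5 2.7
   vertex 4.7 0.2 1.4
   vertex 4.1 4.9 4.8
  endloop
 endfacet
 facet normal 0.256 -0.392 0.883
  outer loop
   vertex 4.6 0.5 2.7
   vertex 4.1 4.9 4.8
   vertex 1.0 3.1 4.9
  endloop
 endfacet
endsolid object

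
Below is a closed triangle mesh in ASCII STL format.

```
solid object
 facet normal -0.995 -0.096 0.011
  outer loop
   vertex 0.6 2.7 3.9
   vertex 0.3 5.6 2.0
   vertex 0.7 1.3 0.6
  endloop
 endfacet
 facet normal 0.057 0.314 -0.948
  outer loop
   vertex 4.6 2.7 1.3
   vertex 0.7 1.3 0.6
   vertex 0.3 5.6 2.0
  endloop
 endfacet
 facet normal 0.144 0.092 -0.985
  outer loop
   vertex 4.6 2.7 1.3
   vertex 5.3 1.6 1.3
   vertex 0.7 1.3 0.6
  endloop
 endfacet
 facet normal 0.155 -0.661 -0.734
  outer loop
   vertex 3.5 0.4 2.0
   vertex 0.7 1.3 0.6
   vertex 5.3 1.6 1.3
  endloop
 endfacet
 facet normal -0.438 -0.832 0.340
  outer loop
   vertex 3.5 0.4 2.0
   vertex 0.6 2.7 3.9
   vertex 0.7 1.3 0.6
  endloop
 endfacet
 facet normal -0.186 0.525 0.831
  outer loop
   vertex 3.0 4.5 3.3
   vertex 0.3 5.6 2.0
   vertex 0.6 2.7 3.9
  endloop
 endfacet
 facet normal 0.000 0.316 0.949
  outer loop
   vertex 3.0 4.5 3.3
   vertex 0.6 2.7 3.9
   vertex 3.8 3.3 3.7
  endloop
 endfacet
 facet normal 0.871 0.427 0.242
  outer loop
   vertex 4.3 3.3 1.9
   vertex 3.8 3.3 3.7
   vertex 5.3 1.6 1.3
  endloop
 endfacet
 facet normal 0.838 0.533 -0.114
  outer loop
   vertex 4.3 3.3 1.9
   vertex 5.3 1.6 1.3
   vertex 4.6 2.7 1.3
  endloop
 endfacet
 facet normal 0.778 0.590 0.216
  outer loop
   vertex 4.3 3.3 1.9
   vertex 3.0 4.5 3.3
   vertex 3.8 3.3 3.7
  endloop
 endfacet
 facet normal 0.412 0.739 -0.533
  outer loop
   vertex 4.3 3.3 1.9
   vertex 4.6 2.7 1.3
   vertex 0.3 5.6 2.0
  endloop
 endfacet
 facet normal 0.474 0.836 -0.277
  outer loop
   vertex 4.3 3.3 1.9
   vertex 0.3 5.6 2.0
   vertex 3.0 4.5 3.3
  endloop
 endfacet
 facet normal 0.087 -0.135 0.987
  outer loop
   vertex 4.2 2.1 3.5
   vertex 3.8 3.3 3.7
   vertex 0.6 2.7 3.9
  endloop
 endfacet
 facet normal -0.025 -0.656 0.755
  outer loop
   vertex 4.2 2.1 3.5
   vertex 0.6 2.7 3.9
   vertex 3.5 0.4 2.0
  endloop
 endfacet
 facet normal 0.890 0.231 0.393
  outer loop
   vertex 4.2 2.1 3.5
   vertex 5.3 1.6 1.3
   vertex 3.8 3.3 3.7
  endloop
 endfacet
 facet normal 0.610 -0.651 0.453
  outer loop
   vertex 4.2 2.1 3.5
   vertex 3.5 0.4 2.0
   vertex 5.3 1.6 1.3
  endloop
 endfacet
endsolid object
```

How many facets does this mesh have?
16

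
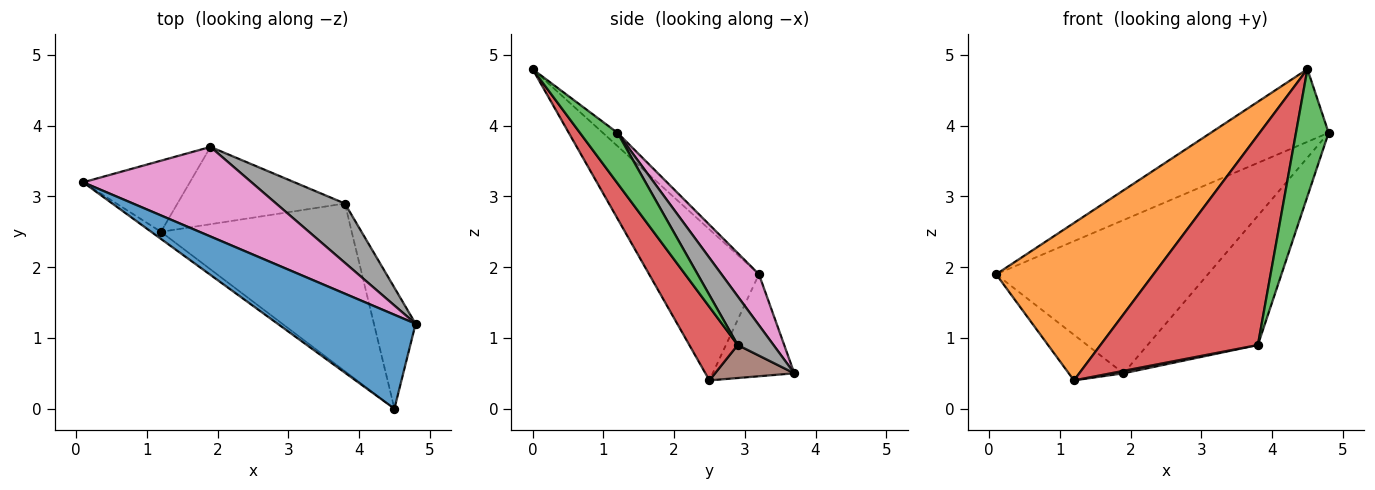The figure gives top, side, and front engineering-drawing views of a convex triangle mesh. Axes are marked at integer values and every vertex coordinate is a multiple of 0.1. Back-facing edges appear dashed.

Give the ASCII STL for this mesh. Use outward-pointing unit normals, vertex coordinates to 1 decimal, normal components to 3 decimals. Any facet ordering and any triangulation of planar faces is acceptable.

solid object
 facet normal -0.076 0.610 0.789
  outer loop
   vertex 4.5 0.0 4.8
   vertex 4.8 1.2 3.9
   vertex 0.1 3.2 1.9
  endloop
 endfacet
 facet normal -0.572 -0.820 -0.037
  outer loop
   vertex 1.2 2.5 0.4
   vertex 4.5 0.0 4.8
   vertex 0.1 3.2 1.9
  endloop
 endfacet
 facet normal 0.640 -0.557 -0.529
  outer loop
   vertex 3.8 2.9 0.9
   vertex 4.8 1.2 3.9
   vertex 4.5 0.0 4.8
  endloop
 endfacet
 facet normal 0.234 -0.760 -0.607
  outer loop
   vertex 3.8 2.9 0.9
   vertex 4.5 0.0 4.8
   vertex 1.2 2.5 0.4
  endloop
 endfacet
 facet normal -0.627 0.420 -0.656
  outer loop
   vertex 1.9 3.7 0.5
   vertex 1.2 2.5 0.4
   vertex 0.1 3.2 1.9
  endloop
 endfacet
 facet normal 0.193 -0.031 -0.981
  outer loop
   vertex 1.9 3.7 0.5
   vertex 3.8 2.9 0.9
   vertex 1.2 2.5 0.4
  endloop
 endfacet
 facet normal 0.151 0.853 0.499
  outer loop
   vertex 1.9 3.7 0.5
   vertex 0.1 3.2 1.9
   vertex 4.8 1.2 3.9
  endloop
 endfacet
 facet normal 0.283 0.872 0.400
  outer loop
   vertex 1.9 3.7 0.5
   vertex 4.8 1.2 3.9
   vertex 3.8 2.9 0.9
  endloop
 endfacet
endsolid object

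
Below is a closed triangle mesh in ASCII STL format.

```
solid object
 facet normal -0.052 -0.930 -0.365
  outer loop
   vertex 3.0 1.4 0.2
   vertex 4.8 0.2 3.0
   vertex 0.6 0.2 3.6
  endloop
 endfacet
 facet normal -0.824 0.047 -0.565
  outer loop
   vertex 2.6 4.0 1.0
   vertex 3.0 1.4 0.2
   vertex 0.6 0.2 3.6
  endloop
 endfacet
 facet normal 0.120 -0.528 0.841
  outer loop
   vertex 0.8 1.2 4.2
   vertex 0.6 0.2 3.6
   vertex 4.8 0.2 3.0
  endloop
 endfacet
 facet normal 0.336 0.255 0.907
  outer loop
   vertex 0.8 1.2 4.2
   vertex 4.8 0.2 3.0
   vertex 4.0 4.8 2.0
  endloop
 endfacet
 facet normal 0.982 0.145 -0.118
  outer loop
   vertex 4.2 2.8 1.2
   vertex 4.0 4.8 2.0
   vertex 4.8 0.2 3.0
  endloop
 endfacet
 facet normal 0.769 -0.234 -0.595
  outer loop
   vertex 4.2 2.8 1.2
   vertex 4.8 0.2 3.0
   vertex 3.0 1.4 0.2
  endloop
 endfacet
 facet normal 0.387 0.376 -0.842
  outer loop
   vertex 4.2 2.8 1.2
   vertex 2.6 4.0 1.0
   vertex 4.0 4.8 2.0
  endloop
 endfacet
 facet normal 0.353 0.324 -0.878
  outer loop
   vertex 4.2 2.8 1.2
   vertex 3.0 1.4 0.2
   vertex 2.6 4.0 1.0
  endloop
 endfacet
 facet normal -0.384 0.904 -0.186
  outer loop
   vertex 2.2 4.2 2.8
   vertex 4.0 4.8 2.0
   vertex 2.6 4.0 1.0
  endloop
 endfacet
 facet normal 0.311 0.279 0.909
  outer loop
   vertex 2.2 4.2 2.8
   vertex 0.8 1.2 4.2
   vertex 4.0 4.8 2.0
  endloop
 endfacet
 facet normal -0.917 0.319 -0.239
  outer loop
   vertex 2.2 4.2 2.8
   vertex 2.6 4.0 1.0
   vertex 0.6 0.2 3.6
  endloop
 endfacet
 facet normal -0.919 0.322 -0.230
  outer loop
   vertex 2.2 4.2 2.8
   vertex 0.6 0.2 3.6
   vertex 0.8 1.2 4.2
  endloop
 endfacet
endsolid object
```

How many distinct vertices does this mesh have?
8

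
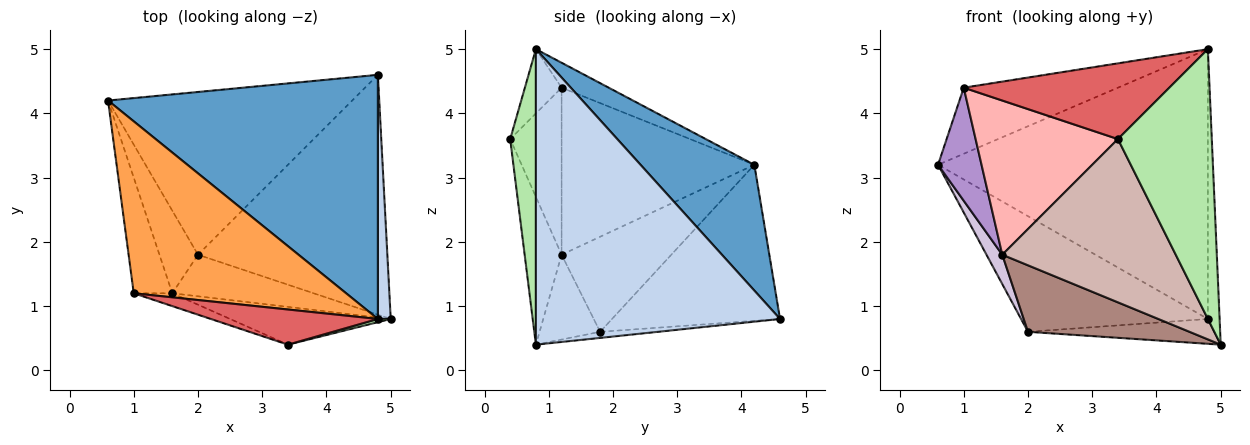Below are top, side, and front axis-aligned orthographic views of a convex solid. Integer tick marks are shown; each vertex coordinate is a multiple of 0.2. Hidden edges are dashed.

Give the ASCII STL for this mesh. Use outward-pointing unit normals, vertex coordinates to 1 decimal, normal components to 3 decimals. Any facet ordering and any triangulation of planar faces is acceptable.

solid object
 facet normal 0.298 0.708 0.640
  outer loop
   vertex 4.8 0.8 5.0
   vertex 4.8 4.6 0.8
   vertex 0.6 4.2 3.2
  endloop
 endfacet
 facet normal 0.998 0.048 0.043
  outer loop
   vertex 4.8 0.8 5.0
   vertex 5.0 0.8 0.4
   vertex 4.8 4.6 0.8
  endloop
 endfacet
 facet normal -0.109 0.357 0.928
  outer loop
   vertex 1.0 1.2 4.4
   vertex 4.8 0.8 5.0
   vertex 0.6 4.2 3.2
  endloop
 endfacet
 facet normal -0.462 0.514 -0.723
  outer loop
   vertex 2.0 1.8 0.6
   vertex 0.6 4.2 3.2
   vertex 4.8 4.6 0.8
  endloop
 endfacet
 facet normal -0.032 0.103 -0.994
  outer loop
   vertex 2.0 1.8 0.6
   vertex 4.8 4.6 0.8
   vertex 5.0 0.8 0.4
  endloop
 endfacet
 facet normal 0.264 -0.964 0.011
  outer loop
   vertex 3.4 0.4 3.6
   vertex 5.0 0.8 0.4
   vertex 4.8 0.8 5.0
  endloop
 endfacet
 facet normal -0.160 -0.895 0.416
  outer loop
   vertex 3.4 0.4 3.6
   vertex 4.8 0.8 5.0
   vertex 1.0 1.2 4.4
  endloop
 endfacet
 facet normal -0.339 -0.938 -0.078
  outer loop
   vertex 1.6 1.2 1.8
   vertex 3.4 0.4 3.6
   vertex 1.0 1.2 4.4
  endloop
 endfacet
 facet normal -0.952 -0.215 -0.220
  outer loop
   vertex 1.6 1.2 1.8
   vertex 1.0 1.2 4.4
   vertex 0.6 4.2 3.2
  endloop
 endfacet
 facet normal -0.919 -0.132 -0.372
  outer loop
   vertex 1.6 1.2 1.8
   vertex 0.6 4.2 3.2
   vertex 2.0 1.8 0.6
  endloop
 endfacet
 facet normal -0.303 -0.808 -0.505
  outer loop
   vertex 1.6 1.2 1.8
   vertex 2.0 1.8 0.6
   vertex 5.0 0.8 0.4
  endloop
 endfacet
 facet normal -0.203 -0.954 -0.221
  outer loop
   vertex 1.6 1.2 1.8
   vertex 5.0 0.8 0.4
   vertex 3.4 0.4 3.6
  endloop
 endfacet
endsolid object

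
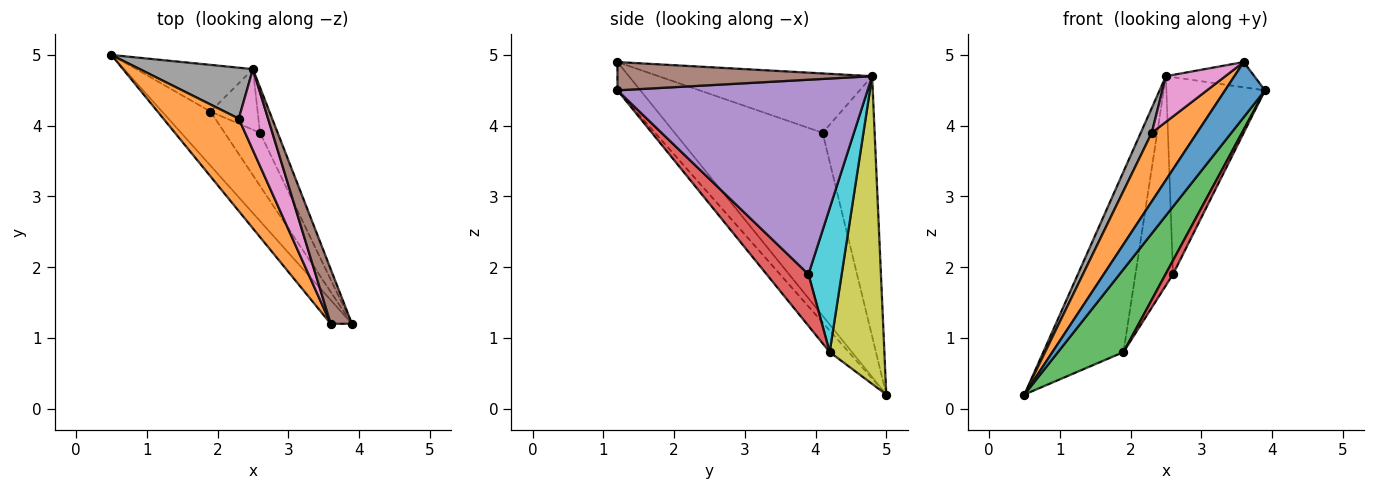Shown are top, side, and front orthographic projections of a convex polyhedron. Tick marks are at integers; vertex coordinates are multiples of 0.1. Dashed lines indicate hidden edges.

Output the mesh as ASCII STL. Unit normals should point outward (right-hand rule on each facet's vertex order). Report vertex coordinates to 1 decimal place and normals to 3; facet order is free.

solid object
 facet normal -0.466 -0.813 -0.350
  outer loop
   vertex 3.6 1.2 4.9
   vertex 0.5 5.0 0.2
   vertex 3.9 1.2 4.5
  endloop
 endfacet
 facet normal -0.890 -0.272 0.367
  outer loop
   vertex 2.3 4.1 3.9
   vertex 0.5 5.0 0.2
   vertex 3.6 1.2 4.9
  endloop
 endfacet
 facet normal -0.237 -0.813 -0.531
  outer loop
   vertex 1.9 4.2 0.8
   vertex 3.9 1.2 4.5
   vertex 0.5 5.0 0.2
  endloop
 endfacet
 facet normal 0.816 -0.145 -0.559
  outer loop
   vertex 1.9 4.2 0.8
   vertex 2.6 3.9 1.9
   vertex 3.9 1.2 4.5
  endloop
 endfacet
 facet normal 0.927 0.365 -0.084
  outer loop
   vertex 2.5 4.8 4.7
   vertex 3.9 1.2 4.5
   vertex 2.6 3.9 1.9
  endloop
 endfacet
 facet normal 0.771 0.268 0.578
  outer loop
   vertex 2.5 4.8 4.7
   vertex 3.6 1.2 4.9
   vertex 3.9 1.2 4.5
  endloop
 endfacet
 facet normal -0.870 -0.242 0.429
  outer loop
   vertex 2.5 4.8 4.7
   vertex 2.3 4.1 3.9
   vertex 3.6 1.2 4.9
  endloop
 endfacet
 facet normal -0.900 -0.190 0.392
  outer loop
   vertex 2.5 4.8 4.7
   vertex 0.5 5.0 0.2
   vertex 2.3 4.1 3.9
  endloop
 endfacet
 facet normal 0.551 0.808 -0.209
  outer loop
   vertex 2.5 4.8 4.7
   vertex 1.9 4.2 0.8
   vertex 0.5 5.0 0.2
  endloop
 endfacet
 facet normal 0.647 0.732 -0.212
  outer loop
   vertex 2.5 4.8 4.7
   vertex 2.6 3.9 1.9
   vertex 1.9 4.2 0.8
  endloop
 endfacet
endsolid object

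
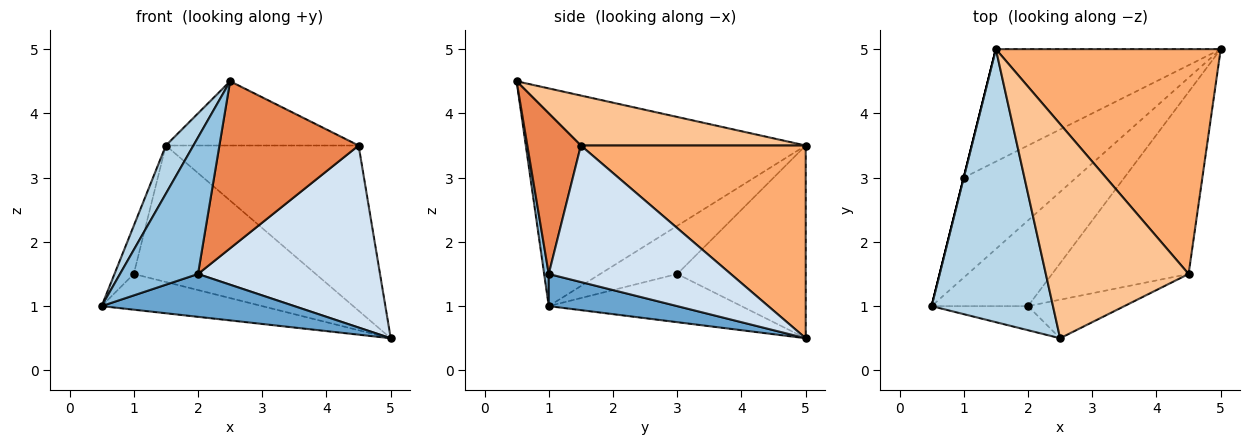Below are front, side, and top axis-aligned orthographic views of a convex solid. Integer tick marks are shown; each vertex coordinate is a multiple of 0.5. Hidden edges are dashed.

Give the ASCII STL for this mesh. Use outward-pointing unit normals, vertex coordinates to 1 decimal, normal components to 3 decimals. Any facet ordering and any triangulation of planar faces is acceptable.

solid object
 facet normal 0.286 -0.429 -0.857
  outer loop
   vertex 2.0 1.0 1.5
   vertex 0.5 1.0 1.0
   vertex 5.0 5.0 0.5
  endloop
 endfacet
 facet normal 0.058 -0.983 -0.173
  outer loop
   vertex 2.0 1.0 1.5
   vertex 2.5 0.5 4.5
   vertex 0.5 1.0 1.0
  endloop
 endfacet
 facet normal -0.870 -0.086 0.485
  outer loop
   vertex 1.5 5.0 3.5
   vertex 0.5 1.0 1.0
   vertex 2.5 0.5 4.5
  endloop
 endfacet
 facet normal 0.577 -0.577 -0.577
  outer loop
   vertex 4.5 1.5 3.5
   vertex 2.0 1.0 1.5
   vertex 5.0 5.0 0.5
  endloop
 endfacet
 facet normal 0.351 -0.912 -0.211
  outer loop
   vertex 4.5 1.5 3.5
   vertex 2.5 0.5 4.5
   vertex 2.0 1.0 1.5
  endloop
 endfacet
 facet normal 0.568 0.487 0.663
  outer loop
   vertex 4.5 1.5 3.5
   vertex 5.0 5.0 0.5
   vertex 1.5 5.0 3.5
  endloop
 endfacet
 facet normal 0.318 0.272 0.908
  outer loop
   vertex 4.5 1.5 3.5
   vertex 1.5 5.0 3.5
   vertex 2.5 0.5 4.5
  endloop
 endfacet
 facet normal -0.374 0.312 -0.873
  outer loop
   vertex 1.0 3.0 1.5
   vertex 5.0 5.0 0.5
   vertex 0.5 1.0 1.0
  endloop
 endfacet
 facet normal -0.970 0.243 0.000
  outer loop
   vertex 1.0 3.0 1.5
   vertex 0.5 1.0 1.0
   vertex 1.5 5.0 3.5
  endloop
 endfacet
 facet normal -0.478 0.678 -0.558
  outer loop
   vertex 1.0 3.0 1.5
   vertex 1.5 5.0 3.5
   vertex 5.0 5.0 0.5
  endloop
 endfacet
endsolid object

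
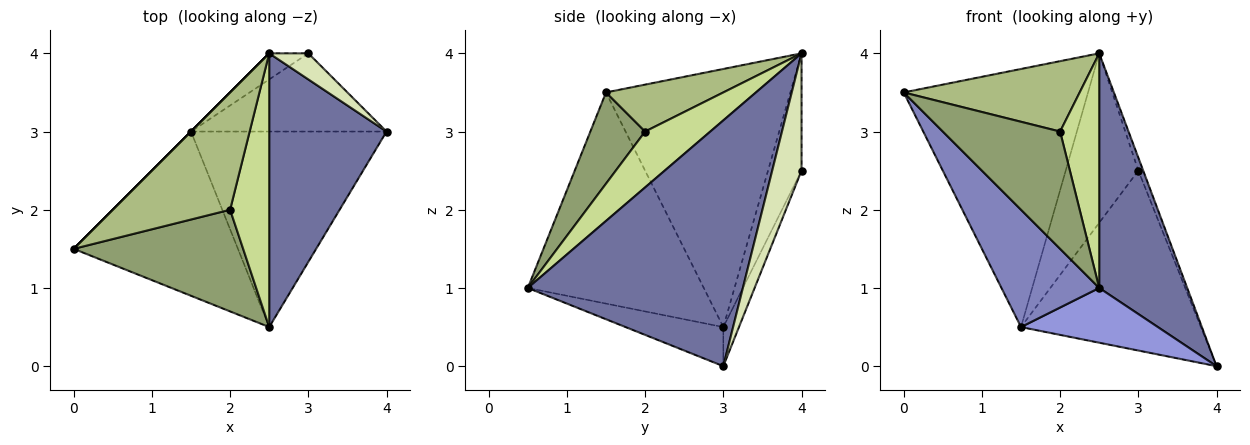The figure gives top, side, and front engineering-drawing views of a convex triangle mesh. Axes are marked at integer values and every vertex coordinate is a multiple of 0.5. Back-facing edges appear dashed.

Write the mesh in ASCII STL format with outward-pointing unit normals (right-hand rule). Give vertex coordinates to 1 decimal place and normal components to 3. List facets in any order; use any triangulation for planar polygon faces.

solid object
 facet normal 0.847 -0.346 0.404
  outer loop
   vertex 2.5 4.0 4.0
   vertex 2.5 0.5 1.0
   vertex 4.0 3.0 0.0
  endloop
 endfacet
 facet normal -0.723 -0.402 -0.562
  outer loop
   vertex 1.5 3.0 0.5
   vertex 2.5 0.5 1.0
   vertex 0.0 1.5 3.5
  endloop
 endfacet
 facet normal -0.189 -0.265 -0.946
  outer loop
   vertex 1.5 3.0 0.5
   vertex 4.0 3.0 0.0
   vertex 2.5 0.5 1.0
  endloop
 endfacet
 facet normal -0.707 0.707 0.000
  outer loop
   vertex 1.5 3.0 0.5
   vertex 0.0 1.5 3.5
   vertex 2.5 4.0 4.0
  endloop
 endfacet
 facet normal 0.333 -0.713 0.618
  outer loop
   vertex 2.0 2.0 3.0
   vertex 0.0 1.5 3.5
   vertex 2.5 0.5 1.0
  endloop
 endfacet
 facet normal 0.324 -0.487 0.811
  outer loop
   vertex 2.0 2.0 3.0
   vertex 2.5 4.0 4.0
   vertex 0.0 1.5 3.5
  endloop
 endfacet
 facet normal 0.735 -0.441 0.515
  outer loop
   vertex 2.0 2.0 3.0
   vertex 2.5 0.5 1.0
   vertex 2.5 4.0 4.0
  endloop
 endfacet
 facet normal 0.937 0.156 0.312
  outer loop
   vertex 3.0 4.0 2.5
   vertex 2.5 4.0 4.0
   vertex 4.0 3.0 0.0
  endloop
 endfacet
 facet normal -0.079 0.914 -0.397
  outer loop
   vertex 3.0 4.0 2.5
   vertex 4.0 3.0 0.0
   vertex 1.5 3.0 0.5
  endloop
 endfacet
 facet normal -0.415 0.899 -0.138
  outer loop
   vertex 3.0 4.0 2.5
   vertex 1.5 3.0 0.5
   vertex 2.5 4.0 4.0
  endloop
 endfacet
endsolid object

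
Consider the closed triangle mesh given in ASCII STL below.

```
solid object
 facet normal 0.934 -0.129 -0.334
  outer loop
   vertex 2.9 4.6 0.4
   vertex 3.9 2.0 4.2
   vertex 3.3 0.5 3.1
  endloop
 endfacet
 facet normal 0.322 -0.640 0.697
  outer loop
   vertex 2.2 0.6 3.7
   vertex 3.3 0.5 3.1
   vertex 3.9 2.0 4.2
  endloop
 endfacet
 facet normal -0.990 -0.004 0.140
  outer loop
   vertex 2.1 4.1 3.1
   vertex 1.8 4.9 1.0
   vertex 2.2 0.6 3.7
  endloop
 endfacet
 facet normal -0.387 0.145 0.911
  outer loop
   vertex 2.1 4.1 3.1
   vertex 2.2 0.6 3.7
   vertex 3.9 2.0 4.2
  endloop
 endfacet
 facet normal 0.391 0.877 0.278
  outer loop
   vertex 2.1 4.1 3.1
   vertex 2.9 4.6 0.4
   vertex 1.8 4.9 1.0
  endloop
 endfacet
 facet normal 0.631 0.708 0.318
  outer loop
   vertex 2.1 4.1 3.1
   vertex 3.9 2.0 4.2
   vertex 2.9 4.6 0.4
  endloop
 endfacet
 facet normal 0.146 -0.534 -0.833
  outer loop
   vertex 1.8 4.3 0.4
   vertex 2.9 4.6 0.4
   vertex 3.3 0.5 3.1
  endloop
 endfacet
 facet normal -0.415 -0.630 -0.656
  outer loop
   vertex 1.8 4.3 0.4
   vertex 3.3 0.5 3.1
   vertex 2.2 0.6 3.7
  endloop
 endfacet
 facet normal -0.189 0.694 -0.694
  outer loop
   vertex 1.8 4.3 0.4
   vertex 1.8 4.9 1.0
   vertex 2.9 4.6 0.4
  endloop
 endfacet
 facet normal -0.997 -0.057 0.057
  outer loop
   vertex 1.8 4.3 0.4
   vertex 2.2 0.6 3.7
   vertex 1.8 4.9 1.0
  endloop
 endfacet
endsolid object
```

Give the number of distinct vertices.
7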